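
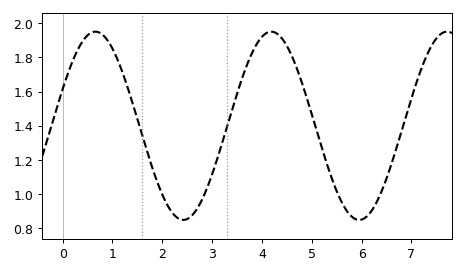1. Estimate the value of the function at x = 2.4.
0.86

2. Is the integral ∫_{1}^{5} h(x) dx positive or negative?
positive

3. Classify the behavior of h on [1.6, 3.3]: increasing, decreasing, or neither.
neither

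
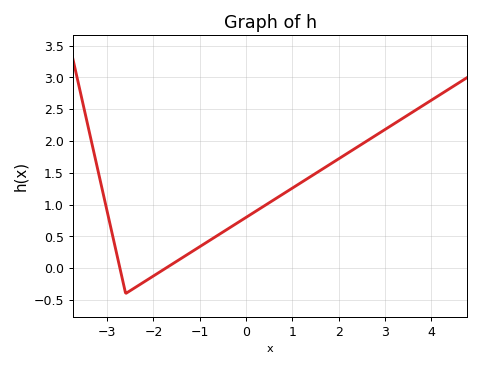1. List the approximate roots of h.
-2.8, -1.8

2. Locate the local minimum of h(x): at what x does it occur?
-2.6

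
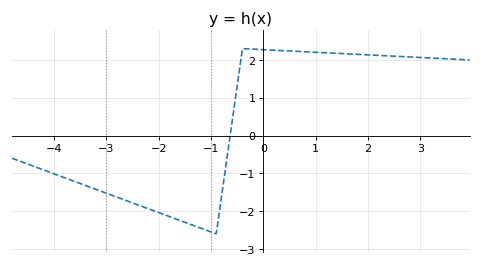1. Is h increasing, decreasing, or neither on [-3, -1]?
decreasing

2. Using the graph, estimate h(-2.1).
-2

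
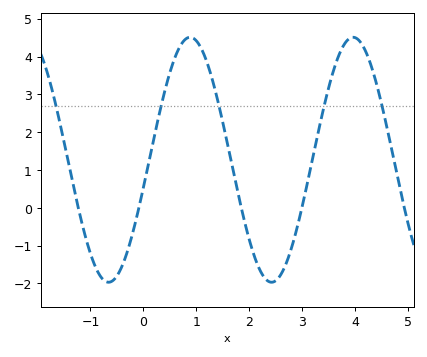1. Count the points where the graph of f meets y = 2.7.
5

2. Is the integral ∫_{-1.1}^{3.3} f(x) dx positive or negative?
positive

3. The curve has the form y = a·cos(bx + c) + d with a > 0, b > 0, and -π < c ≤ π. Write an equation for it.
y = 3.24cos(2.04x - 1.8) + 1.27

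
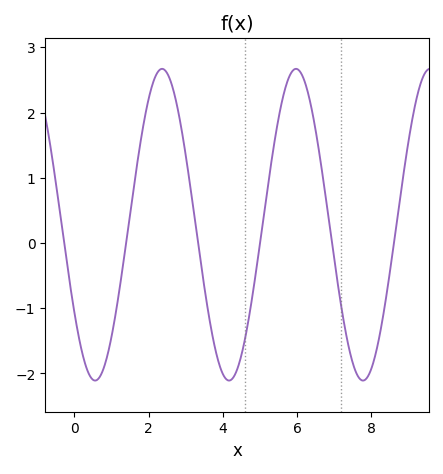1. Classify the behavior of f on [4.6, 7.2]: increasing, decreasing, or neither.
neither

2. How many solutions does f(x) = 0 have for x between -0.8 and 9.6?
6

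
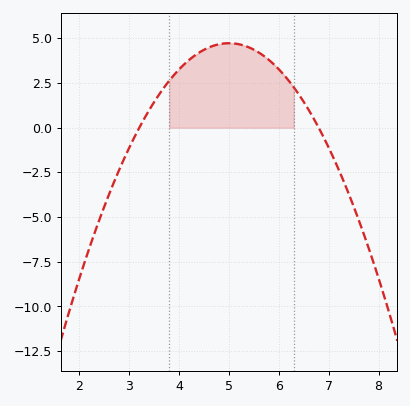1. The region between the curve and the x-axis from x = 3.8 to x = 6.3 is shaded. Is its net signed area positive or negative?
positive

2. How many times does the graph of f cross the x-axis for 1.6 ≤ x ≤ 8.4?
2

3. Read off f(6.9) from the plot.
-0.54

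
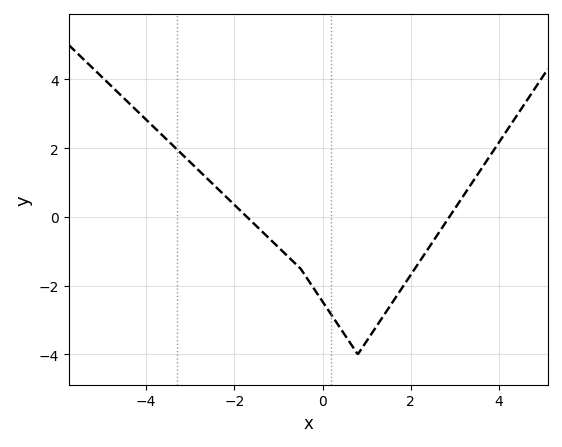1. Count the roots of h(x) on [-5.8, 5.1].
2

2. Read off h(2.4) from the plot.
-0.915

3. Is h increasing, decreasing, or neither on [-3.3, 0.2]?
decreasing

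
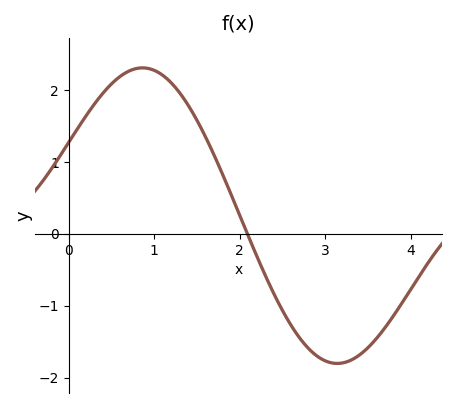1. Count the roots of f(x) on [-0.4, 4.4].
1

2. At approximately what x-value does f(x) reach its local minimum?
3.14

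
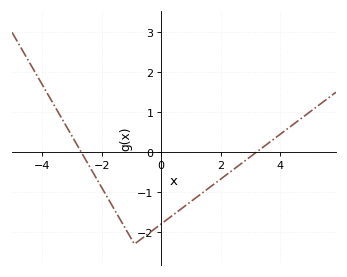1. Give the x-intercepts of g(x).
-2.69, 3.21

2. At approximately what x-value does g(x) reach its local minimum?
-0.898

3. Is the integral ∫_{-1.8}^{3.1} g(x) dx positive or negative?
negative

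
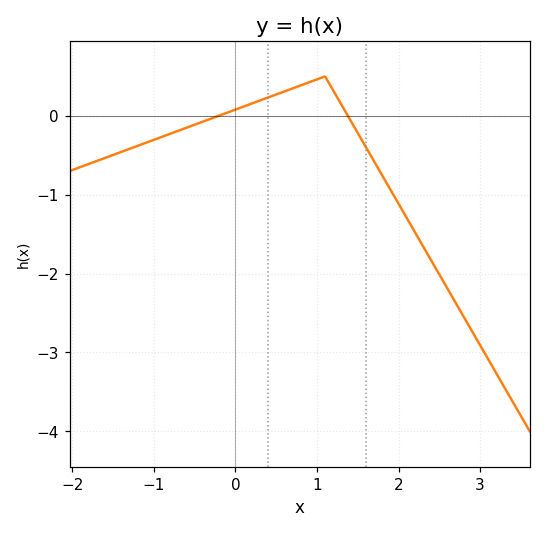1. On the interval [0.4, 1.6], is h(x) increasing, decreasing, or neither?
neither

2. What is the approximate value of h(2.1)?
-1.3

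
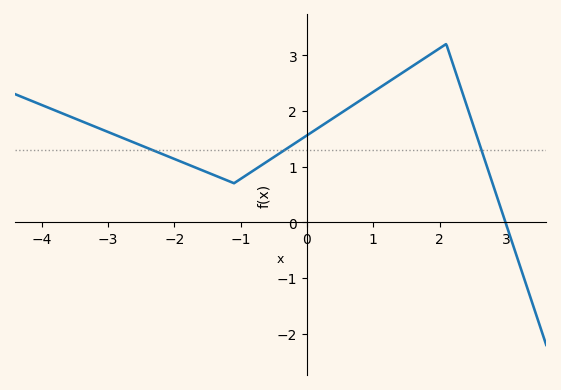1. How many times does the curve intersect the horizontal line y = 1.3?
3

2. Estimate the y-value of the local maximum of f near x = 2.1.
3.2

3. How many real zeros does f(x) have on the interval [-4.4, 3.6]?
1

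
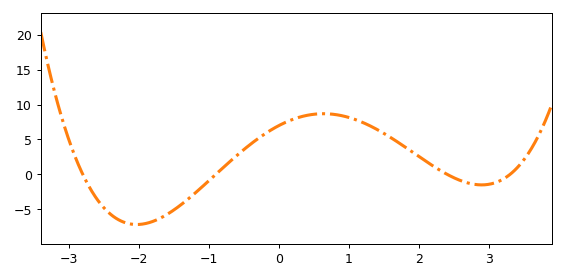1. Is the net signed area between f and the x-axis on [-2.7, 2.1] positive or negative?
positive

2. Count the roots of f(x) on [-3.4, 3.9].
4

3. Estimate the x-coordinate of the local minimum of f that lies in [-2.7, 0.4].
-2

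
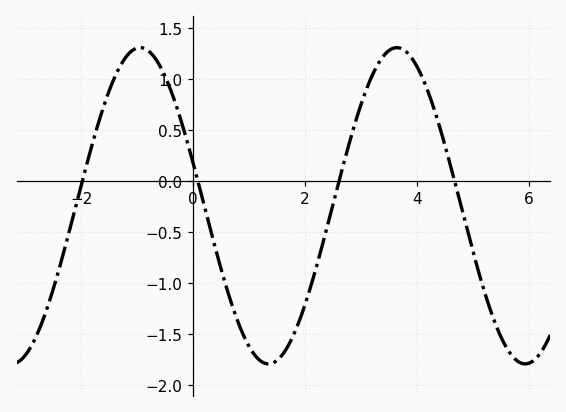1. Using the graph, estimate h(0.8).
-1.38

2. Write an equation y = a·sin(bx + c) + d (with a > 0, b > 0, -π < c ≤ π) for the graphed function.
y = 1.55sin(1.37x + 2.87) - 0.24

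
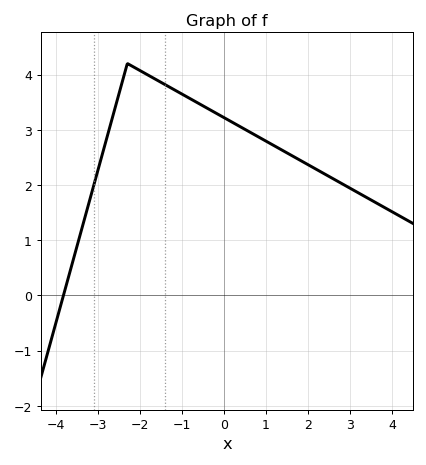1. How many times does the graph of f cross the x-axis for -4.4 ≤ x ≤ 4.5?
1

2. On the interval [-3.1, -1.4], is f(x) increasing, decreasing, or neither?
neither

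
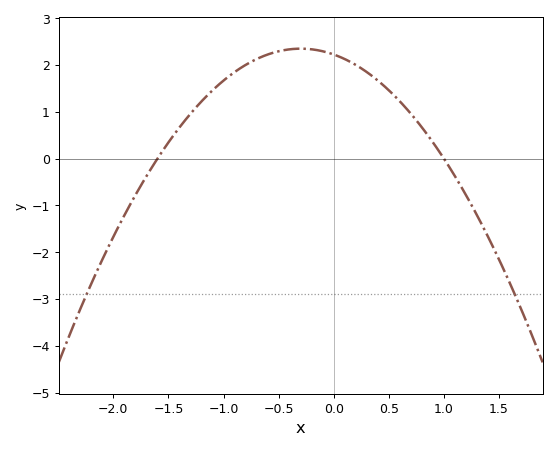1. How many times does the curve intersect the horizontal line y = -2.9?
2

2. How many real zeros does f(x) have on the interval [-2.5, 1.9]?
2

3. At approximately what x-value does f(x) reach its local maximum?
-0.3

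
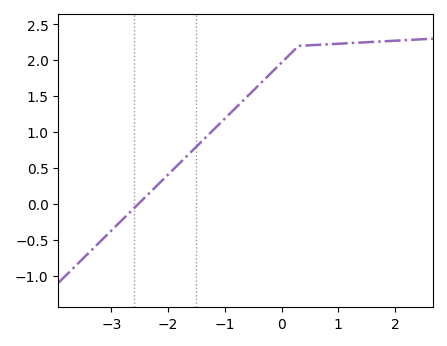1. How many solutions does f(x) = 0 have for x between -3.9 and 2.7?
1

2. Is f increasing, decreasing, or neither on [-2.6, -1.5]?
increasing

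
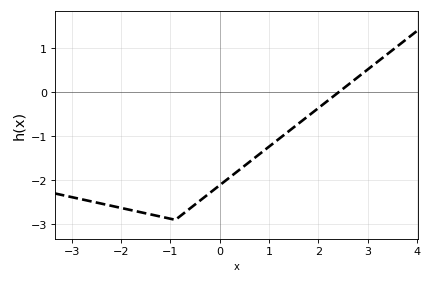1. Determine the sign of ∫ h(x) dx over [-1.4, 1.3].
negative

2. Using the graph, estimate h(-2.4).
-2.53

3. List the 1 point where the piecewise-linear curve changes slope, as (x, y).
(-0.9, -2.9)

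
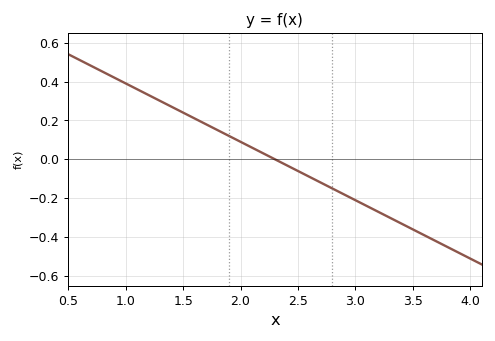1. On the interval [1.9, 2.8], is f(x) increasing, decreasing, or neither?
decreasing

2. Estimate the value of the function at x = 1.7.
0.18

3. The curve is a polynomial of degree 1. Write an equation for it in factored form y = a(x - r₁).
y = -0.3(x - 2.3)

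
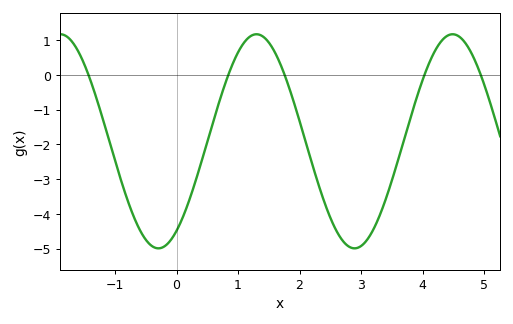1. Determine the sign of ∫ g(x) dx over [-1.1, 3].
negative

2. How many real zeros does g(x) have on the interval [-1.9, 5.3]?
5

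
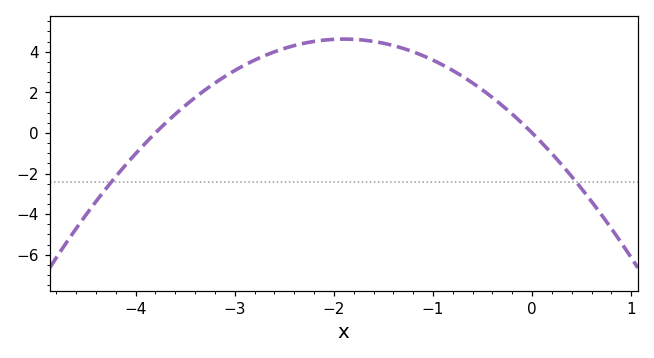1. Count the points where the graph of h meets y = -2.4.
2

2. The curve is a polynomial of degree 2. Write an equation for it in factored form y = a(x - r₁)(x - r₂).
y = -1.28(x + 3.8)(x - 0)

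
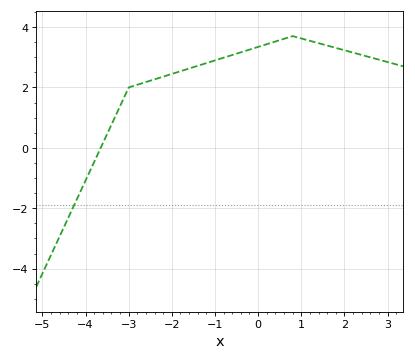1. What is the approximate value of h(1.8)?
3.31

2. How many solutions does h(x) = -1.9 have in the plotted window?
1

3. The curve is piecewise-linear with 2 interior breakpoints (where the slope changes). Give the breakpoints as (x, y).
(-3, 2); (0.8, 3.7)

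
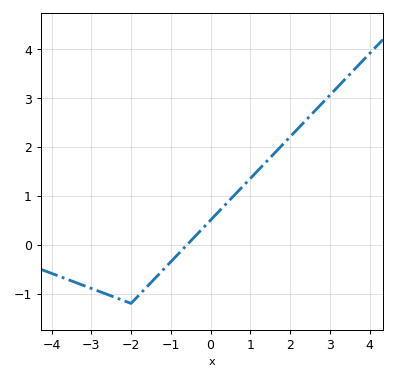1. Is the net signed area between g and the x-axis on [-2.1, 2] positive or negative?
positive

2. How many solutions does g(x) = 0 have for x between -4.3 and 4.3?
1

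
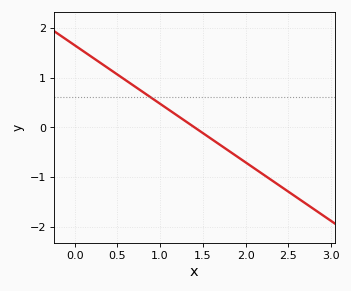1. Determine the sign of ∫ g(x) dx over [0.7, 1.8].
positive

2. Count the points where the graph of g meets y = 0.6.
1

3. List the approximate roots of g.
1.4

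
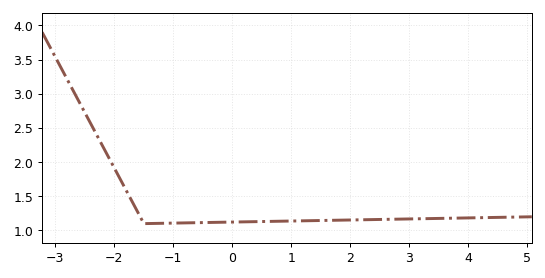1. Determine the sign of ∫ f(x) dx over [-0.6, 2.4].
positive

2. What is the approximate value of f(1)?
1.15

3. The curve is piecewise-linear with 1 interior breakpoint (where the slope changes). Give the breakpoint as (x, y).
(-1.5, 1.1)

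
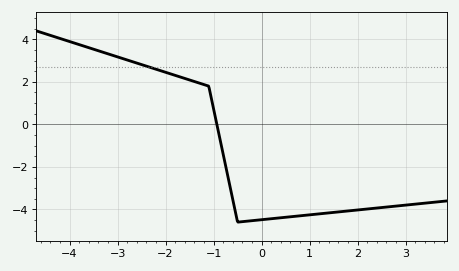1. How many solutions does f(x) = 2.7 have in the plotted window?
1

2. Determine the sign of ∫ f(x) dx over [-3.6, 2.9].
negative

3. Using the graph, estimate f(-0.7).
-2.4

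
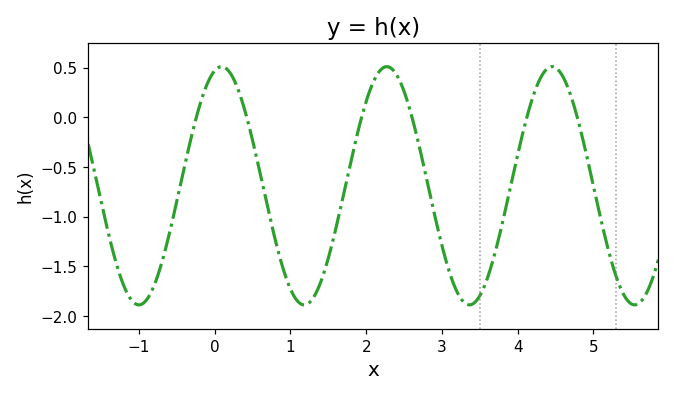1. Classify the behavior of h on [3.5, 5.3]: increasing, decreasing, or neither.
neither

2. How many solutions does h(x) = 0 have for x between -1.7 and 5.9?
6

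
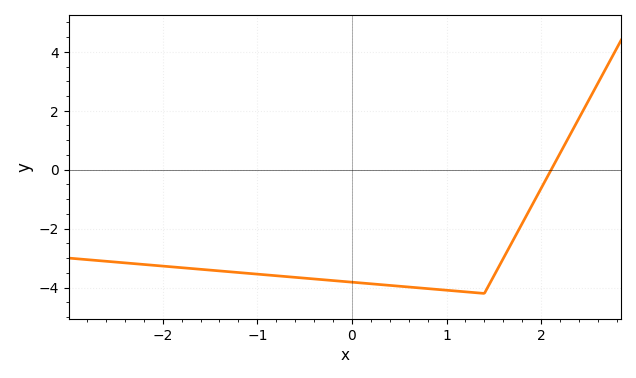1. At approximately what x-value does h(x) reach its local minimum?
1.4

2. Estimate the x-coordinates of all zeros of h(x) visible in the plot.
2.1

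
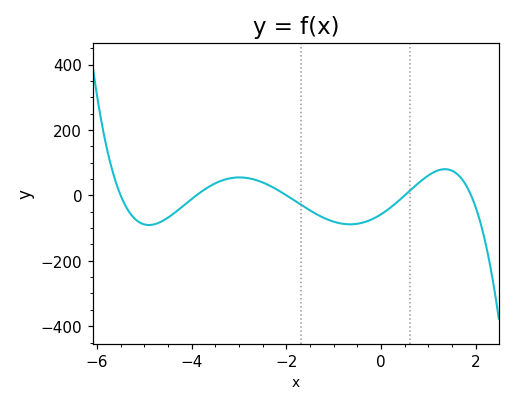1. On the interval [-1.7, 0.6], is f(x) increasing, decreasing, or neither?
neither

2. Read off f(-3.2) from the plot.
60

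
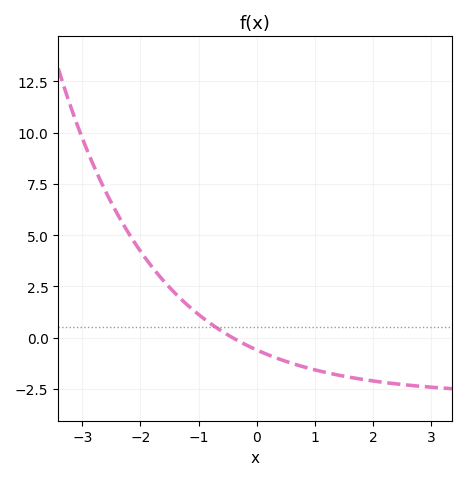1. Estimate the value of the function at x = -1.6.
2.8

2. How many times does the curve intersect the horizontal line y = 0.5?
1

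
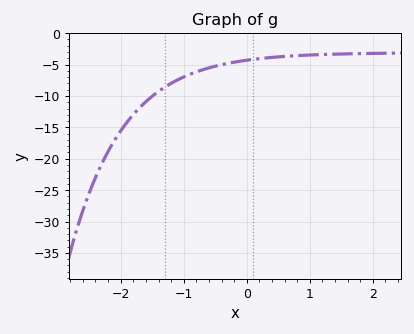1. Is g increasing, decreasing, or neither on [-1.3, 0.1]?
increasing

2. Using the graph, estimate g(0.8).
-3.57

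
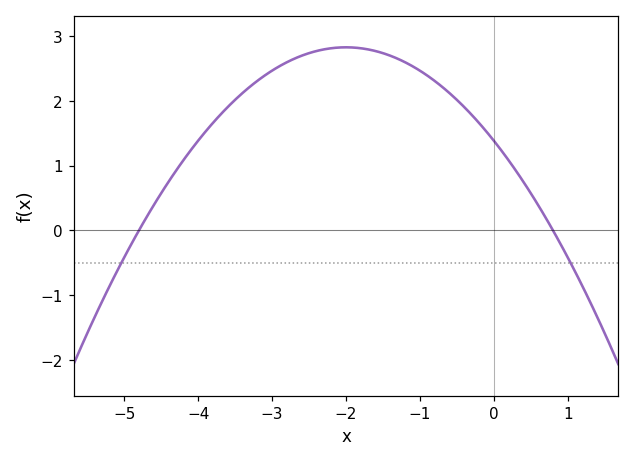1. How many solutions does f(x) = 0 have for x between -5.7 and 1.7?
2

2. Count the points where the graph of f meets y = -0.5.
2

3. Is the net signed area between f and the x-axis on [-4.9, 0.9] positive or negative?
positive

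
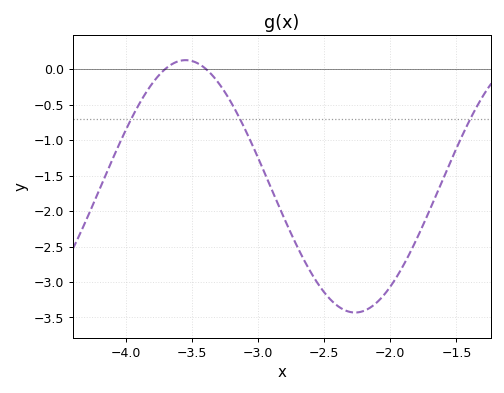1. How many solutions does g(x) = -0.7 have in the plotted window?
3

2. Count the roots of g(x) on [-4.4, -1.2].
2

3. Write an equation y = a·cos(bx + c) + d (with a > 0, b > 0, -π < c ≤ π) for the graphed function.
y = 1.78cos(2.45x + 2.41) - 1.65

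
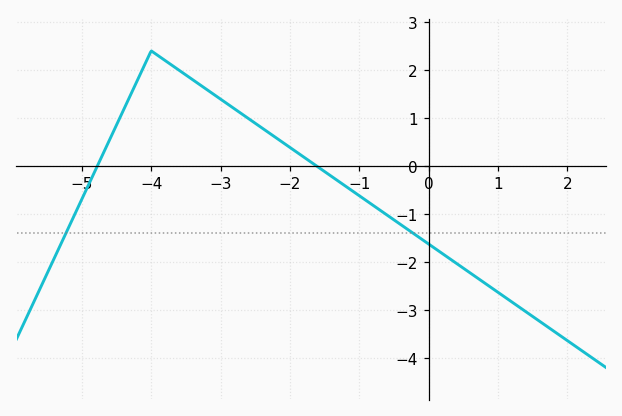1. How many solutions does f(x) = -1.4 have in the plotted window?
2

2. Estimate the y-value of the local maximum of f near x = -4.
2.4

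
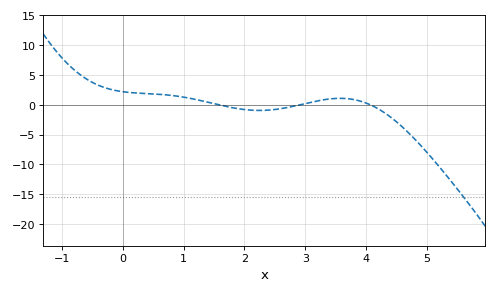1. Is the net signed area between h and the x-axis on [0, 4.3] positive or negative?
positive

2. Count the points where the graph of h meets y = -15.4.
1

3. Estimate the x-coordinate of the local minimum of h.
2.2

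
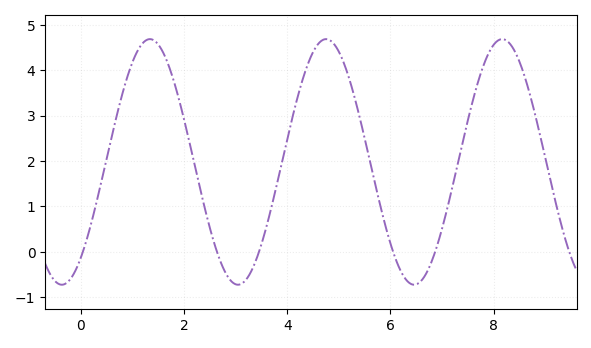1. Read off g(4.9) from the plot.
4.58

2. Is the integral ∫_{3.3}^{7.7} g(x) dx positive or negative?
positive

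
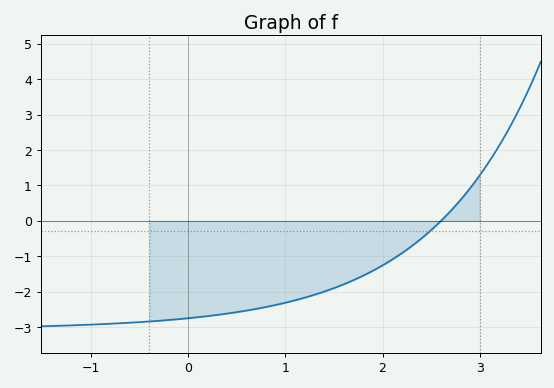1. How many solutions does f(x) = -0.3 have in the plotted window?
1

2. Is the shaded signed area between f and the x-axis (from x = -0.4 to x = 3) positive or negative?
negative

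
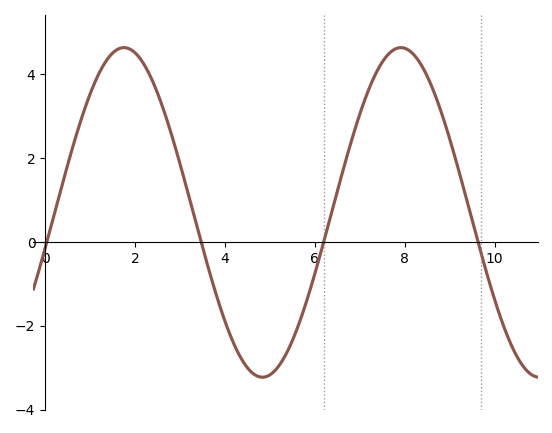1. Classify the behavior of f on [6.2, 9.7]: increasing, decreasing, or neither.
neither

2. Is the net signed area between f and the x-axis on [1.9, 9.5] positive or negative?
positive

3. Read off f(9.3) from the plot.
1.32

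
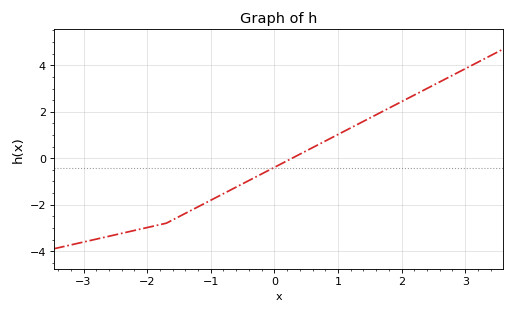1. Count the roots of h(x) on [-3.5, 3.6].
1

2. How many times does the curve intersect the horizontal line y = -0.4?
1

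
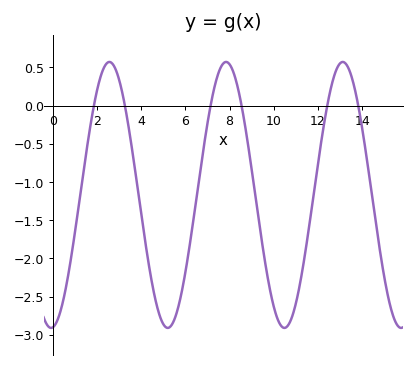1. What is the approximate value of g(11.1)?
-2.46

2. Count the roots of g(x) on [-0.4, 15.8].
6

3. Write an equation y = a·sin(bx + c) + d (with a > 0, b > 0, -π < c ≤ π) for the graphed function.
y = 1.74sin(1.19x - 1.48) - 1.17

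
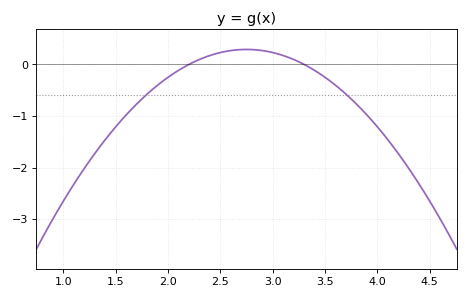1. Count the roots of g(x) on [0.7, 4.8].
2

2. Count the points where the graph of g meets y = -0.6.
2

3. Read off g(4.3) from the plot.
-2.02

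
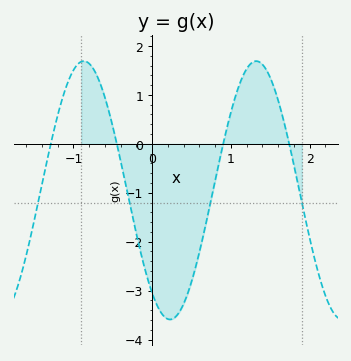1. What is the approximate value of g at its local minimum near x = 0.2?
-3.6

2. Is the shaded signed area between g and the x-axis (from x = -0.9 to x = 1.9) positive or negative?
negative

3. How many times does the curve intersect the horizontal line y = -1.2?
4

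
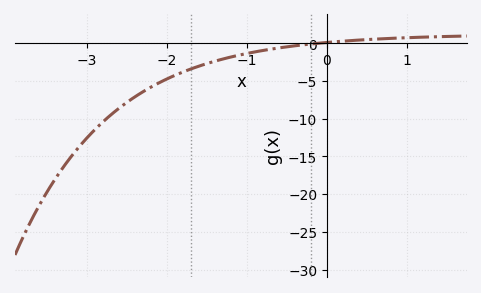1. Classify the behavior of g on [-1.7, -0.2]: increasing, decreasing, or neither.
increasing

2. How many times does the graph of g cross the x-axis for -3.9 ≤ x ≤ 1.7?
1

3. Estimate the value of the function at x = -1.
-1.36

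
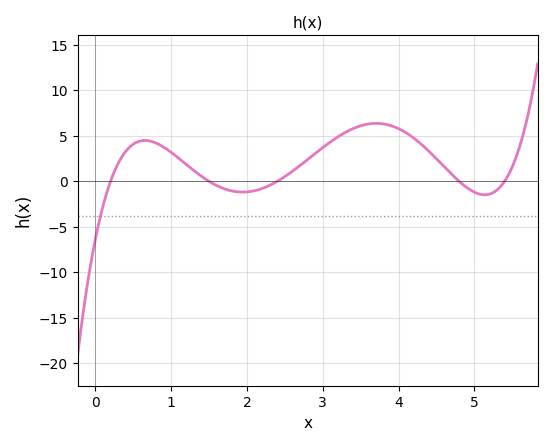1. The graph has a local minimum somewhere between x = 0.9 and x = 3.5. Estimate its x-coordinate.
1.94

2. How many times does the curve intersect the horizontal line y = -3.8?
1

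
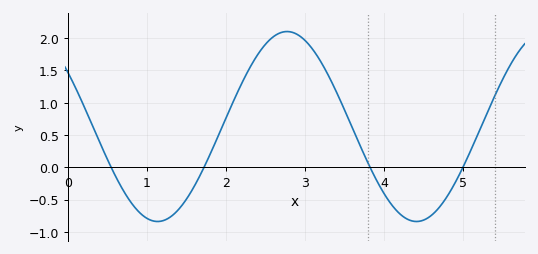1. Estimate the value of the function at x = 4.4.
-0.85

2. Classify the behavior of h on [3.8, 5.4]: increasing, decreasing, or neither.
neither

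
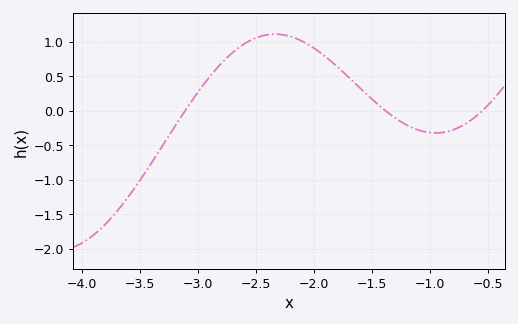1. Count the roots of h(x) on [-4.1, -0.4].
3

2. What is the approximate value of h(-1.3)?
-0.1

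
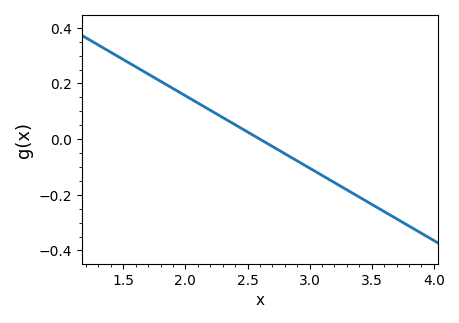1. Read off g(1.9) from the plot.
0.18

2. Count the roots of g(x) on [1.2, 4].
1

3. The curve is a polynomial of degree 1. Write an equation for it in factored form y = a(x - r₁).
y = -0.26(x - 2.6)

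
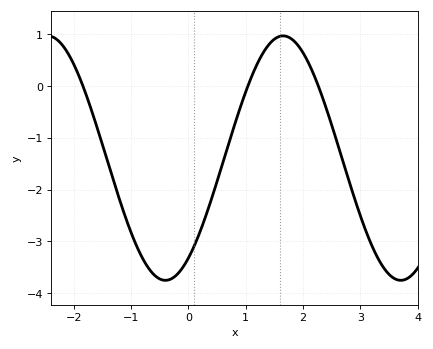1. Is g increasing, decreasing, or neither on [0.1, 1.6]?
increasing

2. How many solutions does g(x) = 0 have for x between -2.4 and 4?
3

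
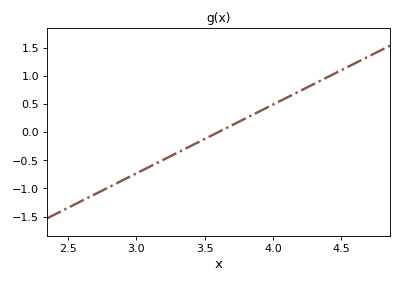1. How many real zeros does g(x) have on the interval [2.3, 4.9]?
1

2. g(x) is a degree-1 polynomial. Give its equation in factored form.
y = 1.22(x - 3.6)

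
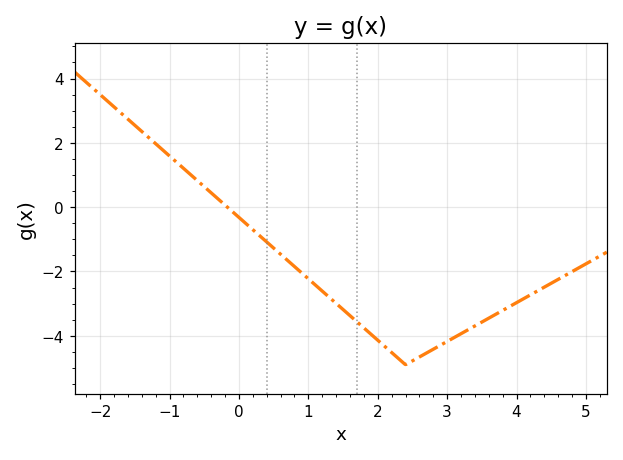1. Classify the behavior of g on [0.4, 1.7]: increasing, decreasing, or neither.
decreasing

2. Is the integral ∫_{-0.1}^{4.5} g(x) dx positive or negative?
negative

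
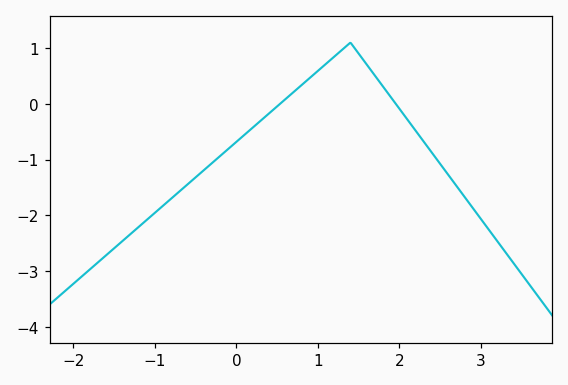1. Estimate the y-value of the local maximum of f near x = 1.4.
1.1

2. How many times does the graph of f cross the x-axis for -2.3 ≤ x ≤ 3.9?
2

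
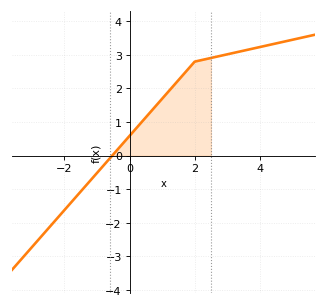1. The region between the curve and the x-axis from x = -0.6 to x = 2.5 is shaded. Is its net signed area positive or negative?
positive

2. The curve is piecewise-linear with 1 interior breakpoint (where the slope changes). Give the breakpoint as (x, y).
(2, 2.8)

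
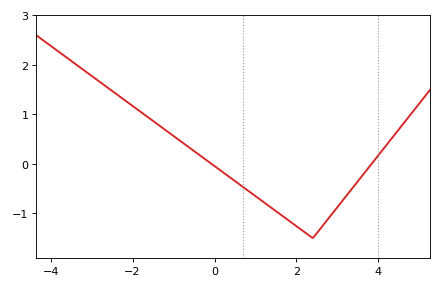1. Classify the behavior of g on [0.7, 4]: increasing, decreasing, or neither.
neither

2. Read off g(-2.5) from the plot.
1.47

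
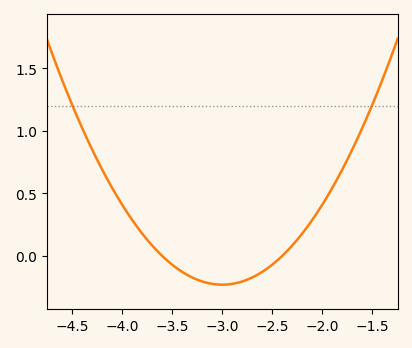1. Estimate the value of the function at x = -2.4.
0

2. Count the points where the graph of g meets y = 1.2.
2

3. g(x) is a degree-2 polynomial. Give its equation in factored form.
y = 0.64(x + 3.6)(x + 2.4)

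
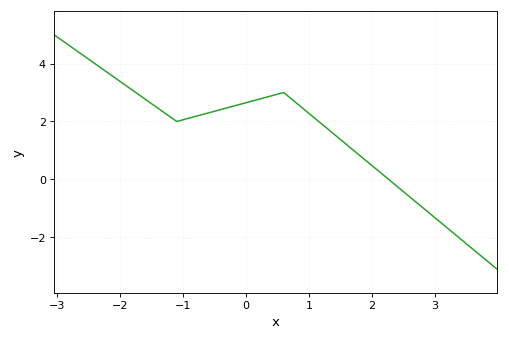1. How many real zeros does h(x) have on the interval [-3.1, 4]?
1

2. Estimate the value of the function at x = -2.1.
3.53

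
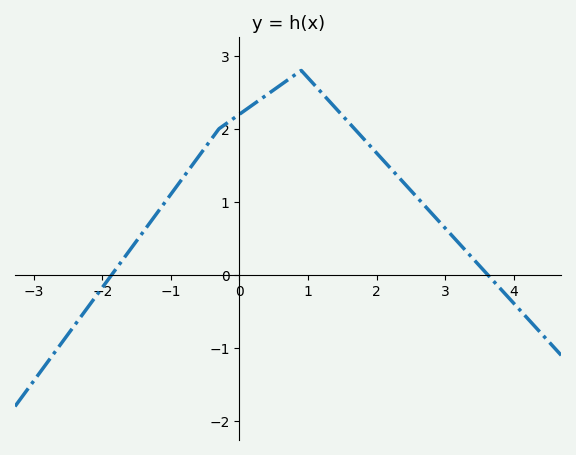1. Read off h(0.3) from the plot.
2.4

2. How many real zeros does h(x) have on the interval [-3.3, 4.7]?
2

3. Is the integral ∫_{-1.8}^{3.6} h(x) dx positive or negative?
positive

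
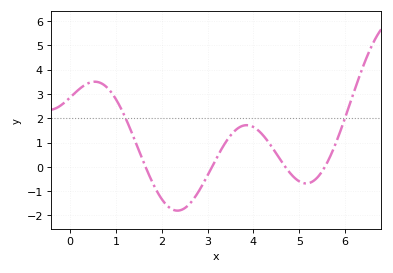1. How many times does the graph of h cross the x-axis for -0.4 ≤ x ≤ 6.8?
4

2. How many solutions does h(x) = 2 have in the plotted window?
2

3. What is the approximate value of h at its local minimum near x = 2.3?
-1.81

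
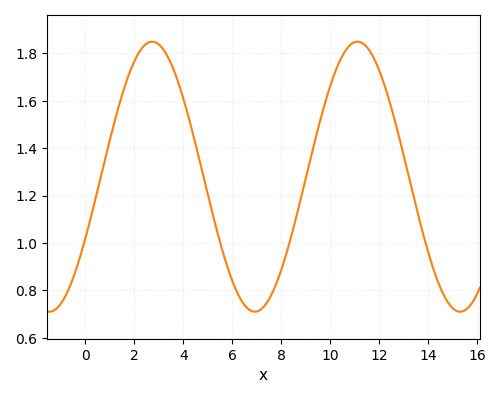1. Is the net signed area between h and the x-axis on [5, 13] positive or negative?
positive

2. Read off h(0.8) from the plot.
1.35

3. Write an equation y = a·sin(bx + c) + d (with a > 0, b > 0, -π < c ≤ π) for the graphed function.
y = 0.57sin(0.75x - 0.48) + 1.28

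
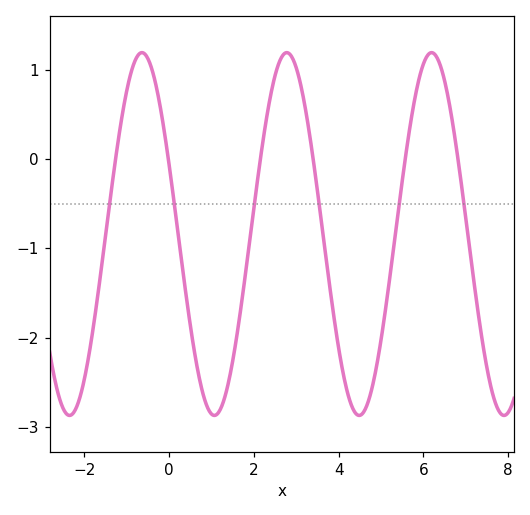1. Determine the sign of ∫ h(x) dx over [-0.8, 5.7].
negative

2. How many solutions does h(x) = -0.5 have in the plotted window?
6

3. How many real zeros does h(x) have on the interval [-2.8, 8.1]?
6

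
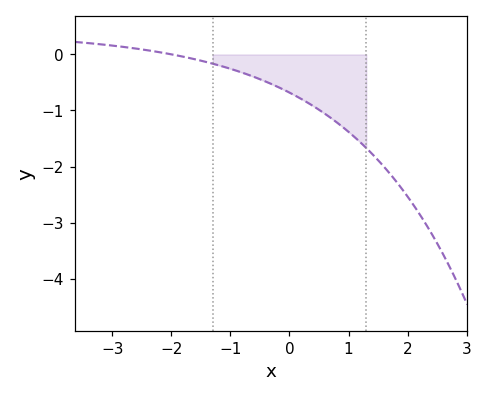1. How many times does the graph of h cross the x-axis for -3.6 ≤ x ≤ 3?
1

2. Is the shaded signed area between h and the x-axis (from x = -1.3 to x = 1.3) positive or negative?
negative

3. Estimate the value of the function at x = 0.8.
-1.2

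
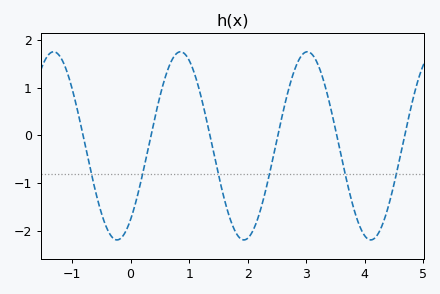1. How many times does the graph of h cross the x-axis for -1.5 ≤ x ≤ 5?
6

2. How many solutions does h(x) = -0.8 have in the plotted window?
6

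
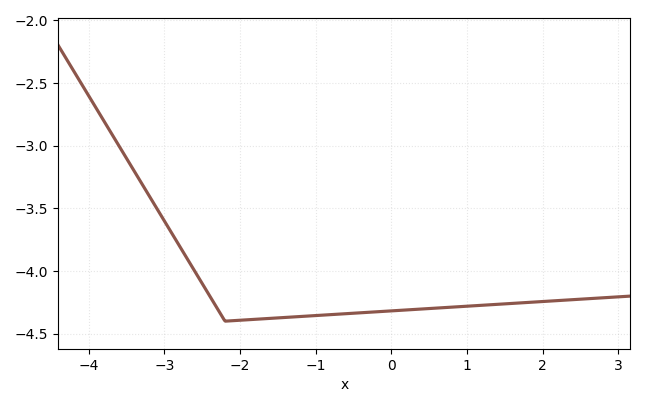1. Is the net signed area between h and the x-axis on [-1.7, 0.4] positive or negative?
negative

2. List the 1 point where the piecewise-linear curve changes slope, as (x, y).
(-2.2, -4.4)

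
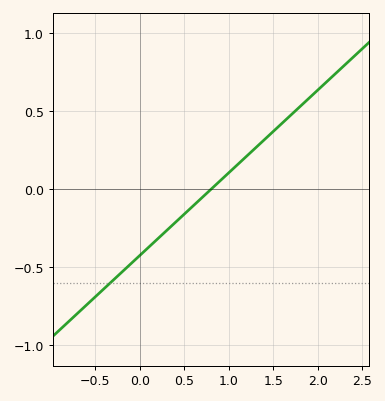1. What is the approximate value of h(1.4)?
0.3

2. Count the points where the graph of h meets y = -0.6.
1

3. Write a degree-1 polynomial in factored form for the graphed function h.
y = 0.53(x - 0.8)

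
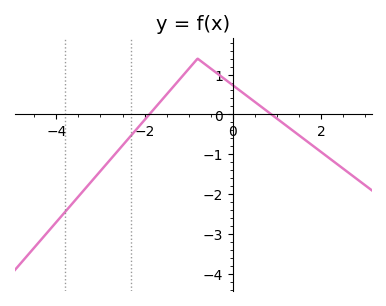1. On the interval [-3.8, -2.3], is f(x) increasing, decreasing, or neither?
increasing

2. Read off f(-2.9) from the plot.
-1.3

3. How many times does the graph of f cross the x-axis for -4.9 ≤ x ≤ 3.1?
2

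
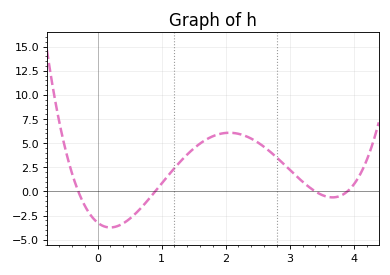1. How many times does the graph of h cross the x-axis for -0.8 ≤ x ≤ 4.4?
4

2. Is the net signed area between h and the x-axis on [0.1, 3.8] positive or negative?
positive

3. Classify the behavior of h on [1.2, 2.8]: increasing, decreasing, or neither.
neither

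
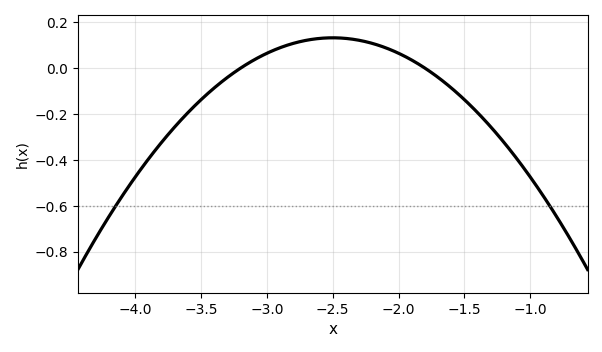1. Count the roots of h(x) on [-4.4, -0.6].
2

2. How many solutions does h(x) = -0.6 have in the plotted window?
2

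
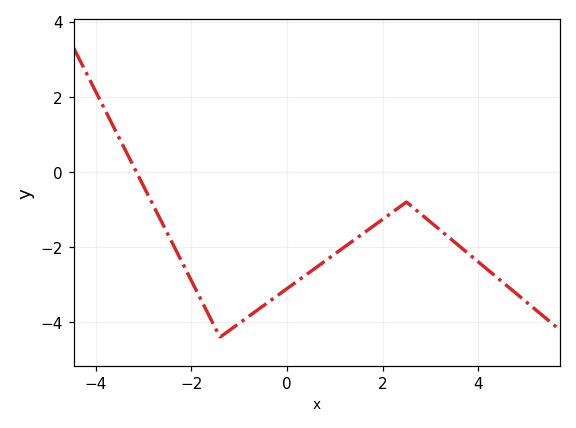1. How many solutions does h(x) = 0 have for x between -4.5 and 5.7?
1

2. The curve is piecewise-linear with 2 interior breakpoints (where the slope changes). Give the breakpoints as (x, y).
(-1.4, -4.4); (2.5, -0.8)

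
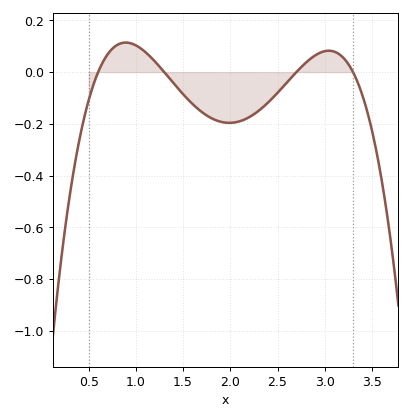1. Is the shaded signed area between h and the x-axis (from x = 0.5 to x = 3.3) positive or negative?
negative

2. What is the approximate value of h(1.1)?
0.077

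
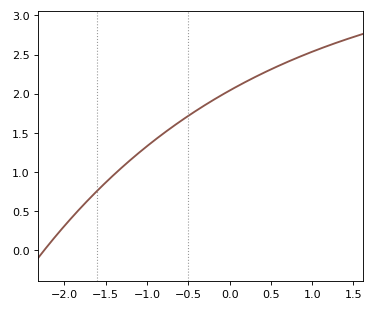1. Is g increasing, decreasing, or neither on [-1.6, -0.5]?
increasing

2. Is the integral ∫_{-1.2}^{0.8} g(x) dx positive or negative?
positive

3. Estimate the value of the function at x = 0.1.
2.1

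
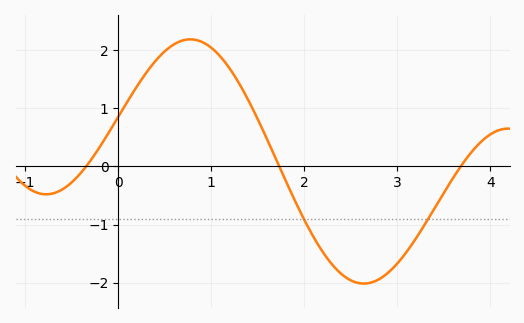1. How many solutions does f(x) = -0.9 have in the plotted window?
2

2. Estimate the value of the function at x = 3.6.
-0.2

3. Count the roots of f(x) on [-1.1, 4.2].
3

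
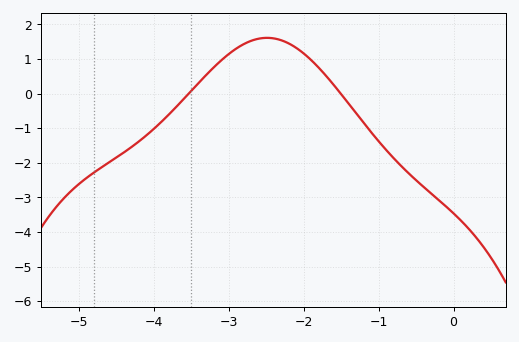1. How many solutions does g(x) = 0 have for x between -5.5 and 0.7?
2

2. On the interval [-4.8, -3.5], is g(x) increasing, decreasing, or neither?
increasing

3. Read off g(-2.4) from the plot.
1.6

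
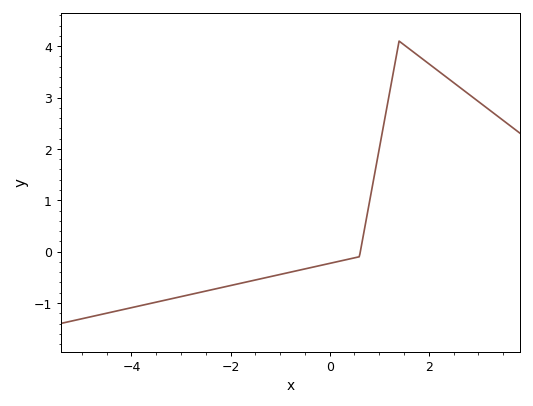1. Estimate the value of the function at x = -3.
-0.9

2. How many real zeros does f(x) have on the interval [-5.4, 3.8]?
1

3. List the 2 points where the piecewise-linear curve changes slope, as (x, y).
(0.6, -0.1); (1.4, 4.1)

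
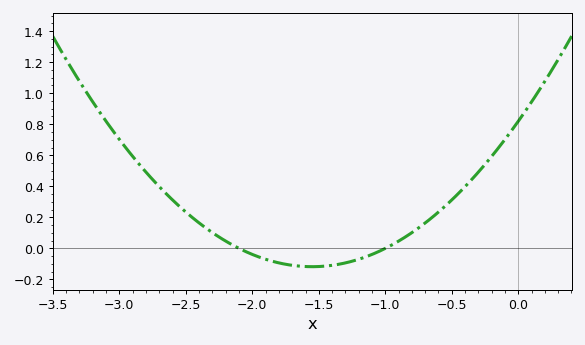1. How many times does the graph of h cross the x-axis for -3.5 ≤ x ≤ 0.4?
2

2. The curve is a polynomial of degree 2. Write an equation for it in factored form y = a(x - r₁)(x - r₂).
y = 0.39(x + 2.1)(x + 1)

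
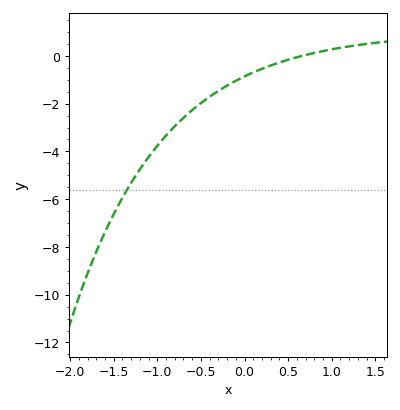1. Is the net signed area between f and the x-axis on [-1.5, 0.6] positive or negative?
negative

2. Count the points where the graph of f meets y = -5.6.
1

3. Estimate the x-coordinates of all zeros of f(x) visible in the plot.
0.66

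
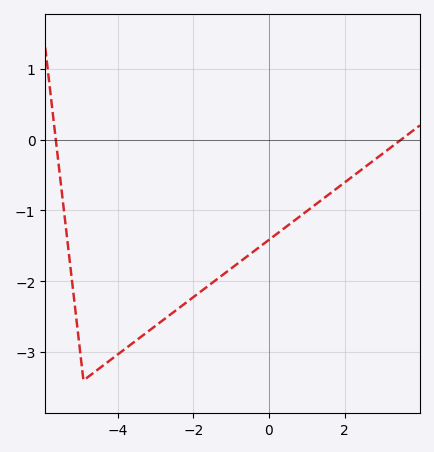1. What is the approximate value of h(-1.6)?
-2.06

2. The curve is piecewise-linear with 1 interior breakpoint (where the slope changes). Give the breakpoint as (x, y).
(-4.9, -3.4)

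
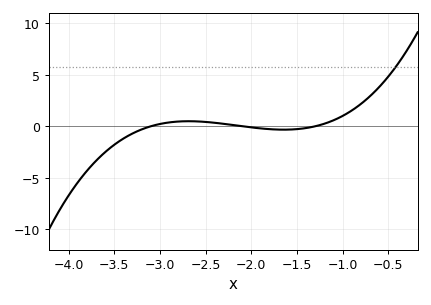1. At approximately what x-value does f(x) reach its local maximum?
-2.7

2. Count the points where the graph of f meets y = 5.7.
1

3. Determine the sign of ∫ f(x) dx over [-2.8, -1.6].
positive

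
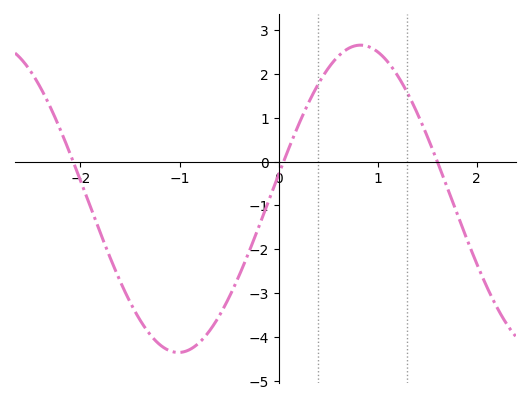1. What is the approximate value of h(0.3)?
1.3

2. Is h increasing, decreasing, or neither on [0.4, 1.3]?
neither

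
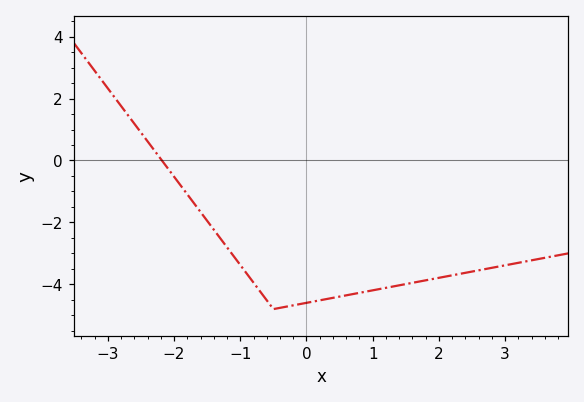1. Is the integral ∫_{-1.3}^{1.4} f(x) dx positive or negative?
negative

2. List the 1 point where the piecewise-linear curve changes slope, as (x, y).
(-0.5, -4.8)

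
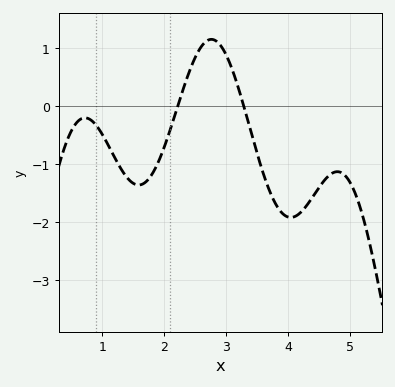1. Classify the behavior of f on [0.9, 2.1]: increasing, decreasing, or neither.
neither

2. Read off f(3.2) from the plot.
0.305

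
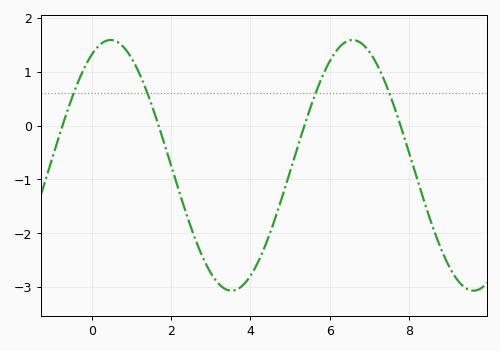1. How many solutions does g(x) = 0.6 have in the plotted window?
4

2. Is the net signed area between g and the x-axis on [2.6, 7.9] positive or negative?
negative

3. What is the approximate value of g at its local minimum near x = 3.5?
-3.1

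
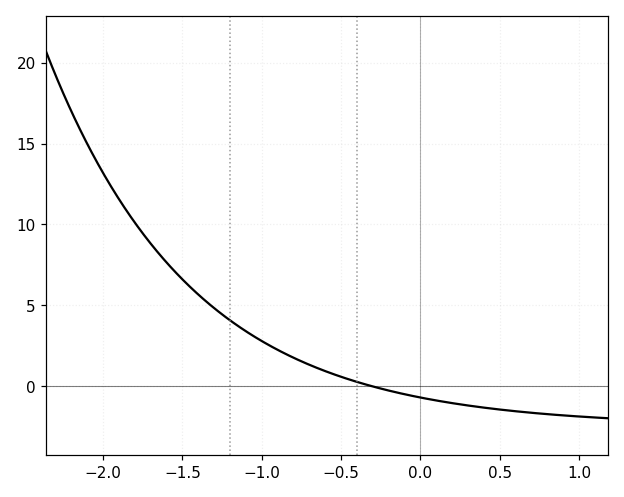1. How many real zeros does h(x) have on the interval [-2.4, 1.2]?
1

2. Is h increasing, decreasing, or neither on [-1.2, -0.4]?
decreasing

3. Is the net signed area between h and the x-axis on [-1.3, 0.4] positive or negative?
positive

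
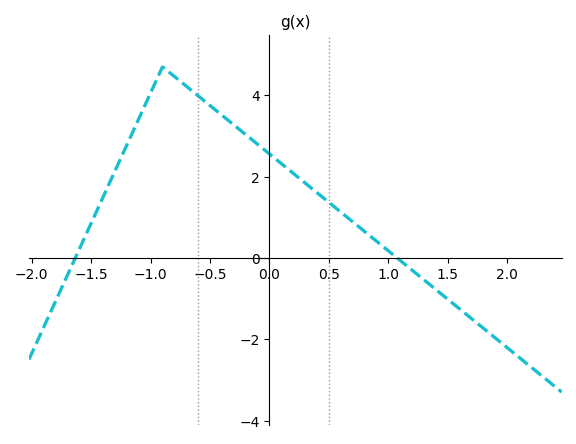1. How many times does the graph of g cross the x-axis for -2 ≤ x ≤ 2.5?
2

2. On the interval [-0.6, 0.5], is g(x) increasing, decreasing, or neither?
decreasing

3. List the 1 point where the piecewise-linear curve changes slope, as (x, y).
(-0.9, 4.7)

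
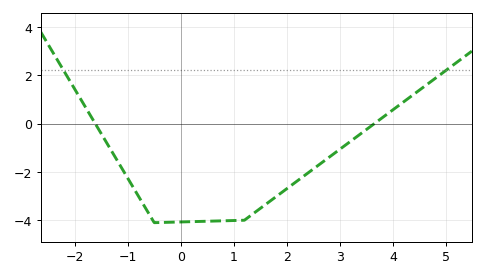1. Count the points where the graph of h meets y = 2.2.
2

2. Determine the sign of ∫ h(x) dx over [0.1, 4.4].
negative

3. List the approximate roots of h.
-1.61, 3.65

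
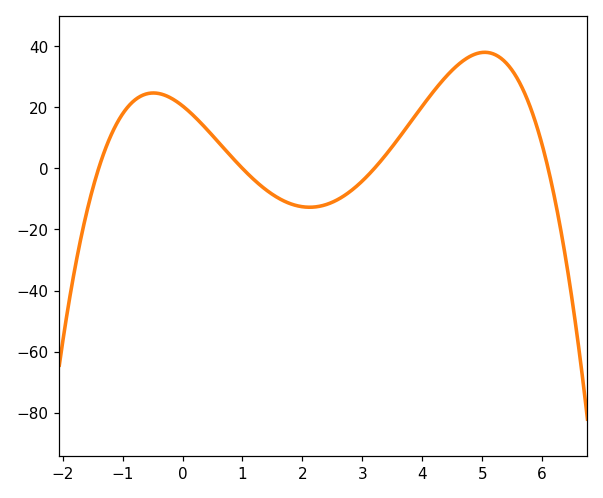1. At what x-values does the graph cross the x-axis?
-1.4, 1, 3.2, 6.1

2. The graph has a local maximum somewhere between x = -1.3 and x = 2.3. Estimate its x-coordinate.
-0.487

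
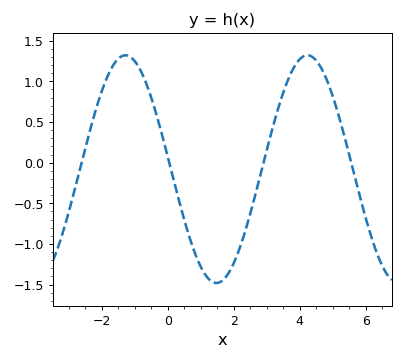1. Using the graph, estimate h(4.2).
1.32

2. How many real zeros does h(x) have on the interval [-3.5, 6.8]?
4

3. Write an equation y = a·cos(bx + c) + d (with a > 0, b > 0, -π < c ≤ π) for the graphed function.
y = 1.4cos(1.14x + 1.46) - 0.08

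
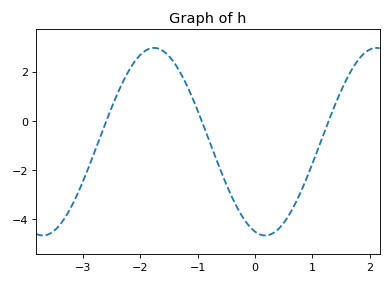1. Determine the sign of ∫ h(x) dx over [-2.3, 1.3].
negative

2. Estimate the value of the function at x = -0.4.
-3.1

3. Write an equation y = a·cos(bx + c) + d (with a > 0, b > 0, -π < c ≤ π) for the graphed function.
y = 3.82cos(1.62x + 2.85) - 0.84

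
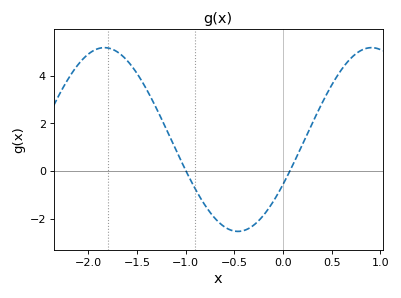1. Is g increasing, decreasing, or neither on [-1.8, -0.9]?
decreasing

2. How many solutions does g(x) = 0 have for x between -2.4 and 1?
2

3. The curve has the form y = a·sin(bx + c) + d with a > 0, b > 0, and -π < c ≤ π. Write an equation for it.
y = 3.86sin(2.29x - 0.51) + 1.32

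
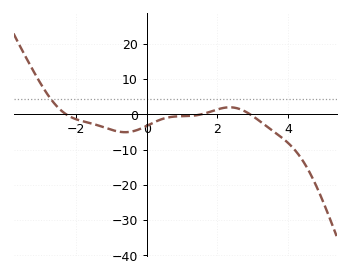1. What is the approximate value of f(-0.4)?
-4.84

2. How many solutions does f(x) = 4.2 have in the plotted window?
1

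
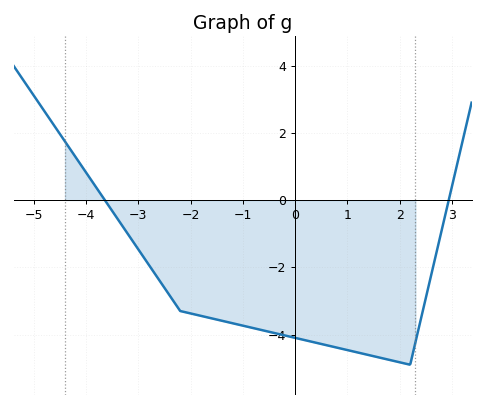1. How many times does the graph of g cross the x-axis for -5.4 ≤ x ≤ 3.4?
2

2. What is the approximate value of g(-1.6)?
-3.6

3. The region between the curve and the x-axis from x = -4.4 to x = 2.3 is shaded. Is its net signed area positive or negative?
negative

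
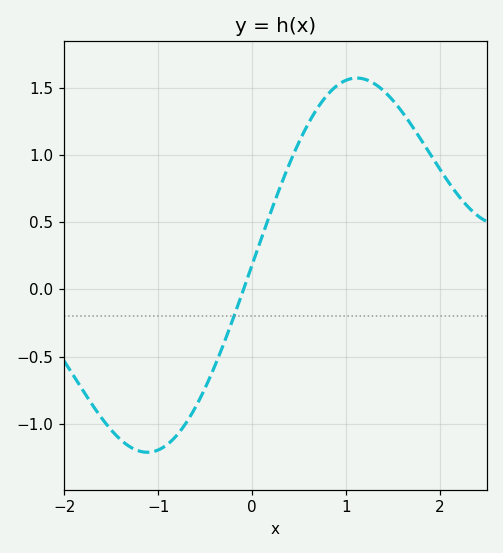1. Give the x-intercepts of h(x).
-0.09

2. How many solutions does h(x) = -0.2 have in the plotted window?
1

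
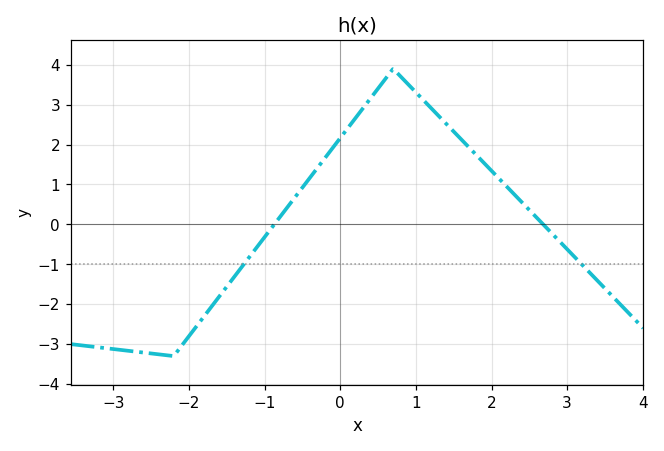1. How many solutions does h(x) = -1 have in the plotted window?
2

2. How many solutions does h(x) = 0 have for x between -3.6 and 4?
2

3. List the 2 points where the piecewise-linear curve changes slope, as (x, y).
(-2.2, -3.3); (0.7, 3.9)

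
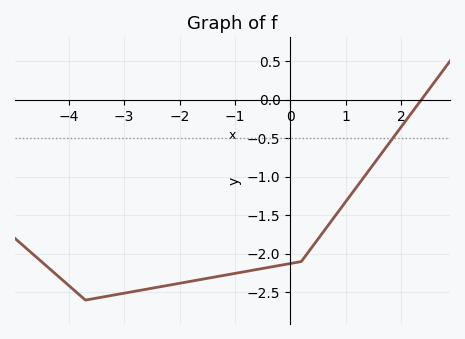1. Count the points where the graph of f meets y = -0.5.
1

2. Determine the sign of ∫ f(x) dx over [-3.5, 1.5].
negative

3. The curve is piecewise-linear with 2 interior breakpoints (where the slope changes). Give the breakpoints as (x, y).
(-3.7, -2.6); (0.2, -2.1)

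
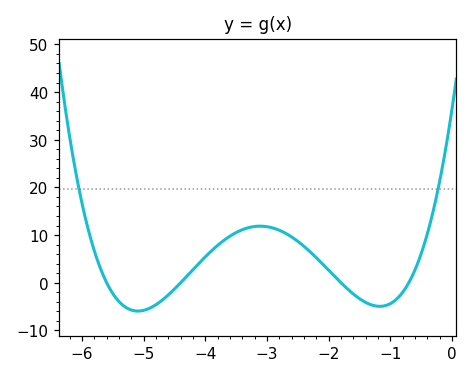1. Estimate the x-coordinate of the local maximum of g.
-3.1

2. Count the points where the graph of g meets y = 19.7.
2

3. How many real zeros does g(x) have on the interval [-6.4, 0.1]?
4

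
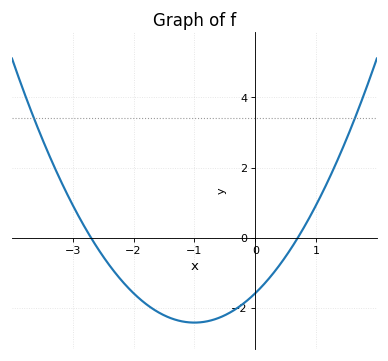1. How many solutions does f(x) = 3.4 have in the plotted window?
2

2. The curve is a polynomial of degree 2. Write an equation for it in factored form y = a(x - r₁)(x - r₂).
y = 0.84(x + 2.7)(x - 0.7)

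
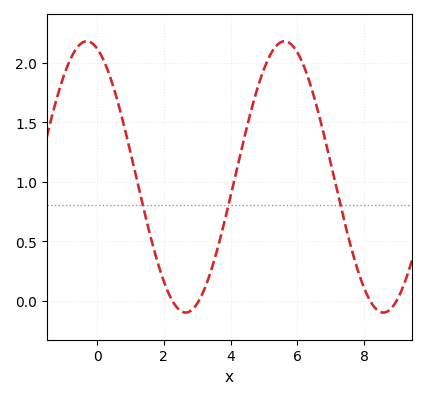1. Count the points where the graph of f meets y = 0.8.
3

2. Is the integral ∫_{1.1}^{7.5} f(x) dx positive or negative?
positive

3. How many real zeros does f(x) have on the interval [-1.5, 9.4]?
4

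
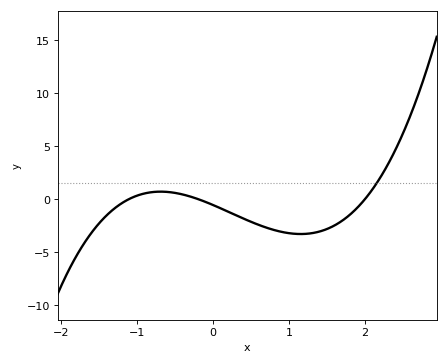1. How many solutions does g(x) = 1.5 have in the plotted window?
1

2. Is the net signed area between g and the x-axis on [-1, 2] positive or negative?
negative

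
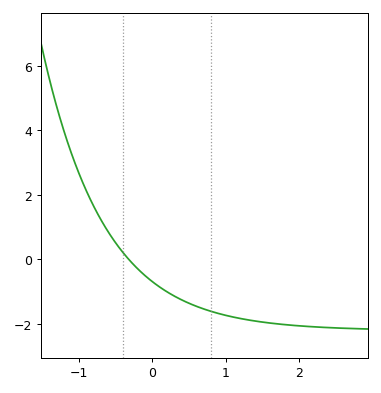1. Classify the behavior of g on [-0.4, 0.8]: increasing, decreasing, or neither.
decreasing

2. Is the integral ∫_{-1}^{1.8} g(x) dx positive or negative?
negative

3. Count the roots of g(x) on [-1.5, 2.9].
1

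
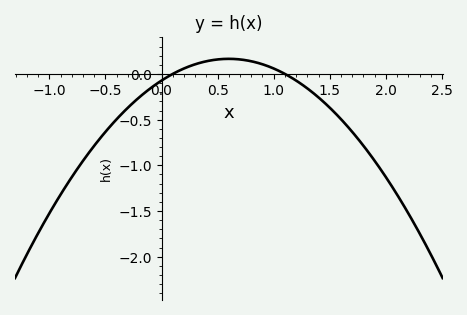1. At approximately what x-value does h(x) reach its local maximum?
0.6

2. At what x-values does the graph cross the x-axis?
0.1, 1.1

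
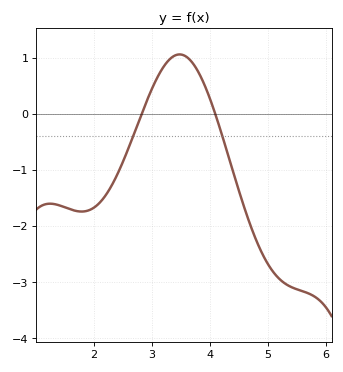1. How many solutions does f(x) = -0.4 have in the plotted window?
2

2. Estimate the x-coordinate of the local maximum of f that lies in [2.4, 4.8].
3.48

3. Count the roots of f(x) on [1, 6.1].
2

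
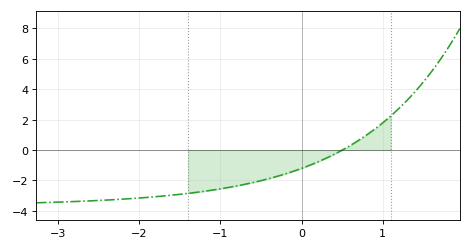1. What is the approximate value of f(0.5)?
-0.01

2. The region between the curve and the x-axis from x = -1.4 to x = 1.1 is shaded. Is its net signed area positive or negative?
negative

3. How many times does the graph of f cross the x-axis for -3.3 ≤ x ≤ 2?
1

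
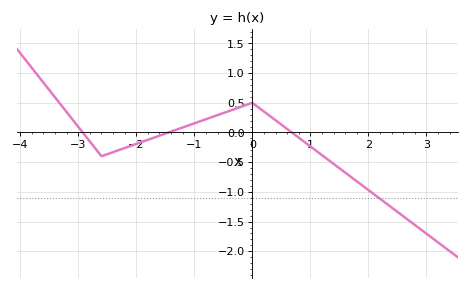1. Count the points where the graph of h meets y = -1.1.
1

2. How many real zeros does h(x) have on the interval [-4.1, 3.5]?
3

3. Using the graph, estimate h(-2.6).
-0.4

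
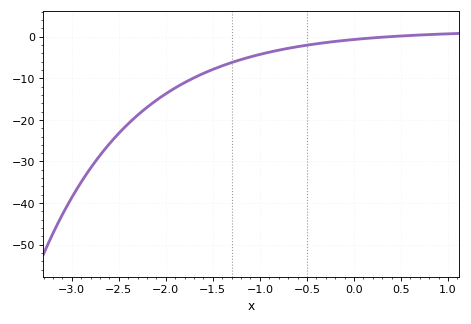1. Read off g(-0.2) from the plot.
-1.14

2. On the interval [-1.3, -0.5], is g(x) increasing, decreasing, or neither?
increasing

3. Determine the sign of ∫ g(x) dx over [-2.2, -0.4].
negative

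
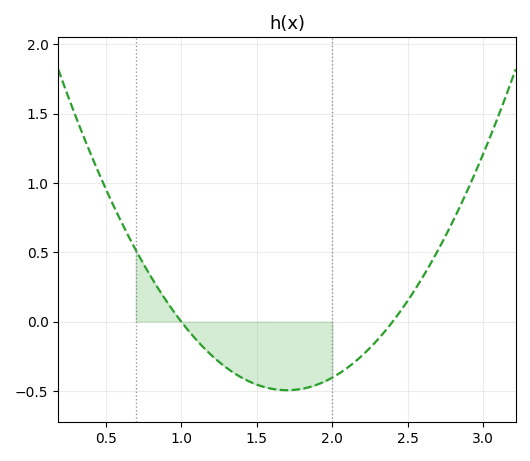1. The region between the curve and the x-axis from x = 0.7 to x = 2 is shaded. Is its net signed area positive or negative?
negative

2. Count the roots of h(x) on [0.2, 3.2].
2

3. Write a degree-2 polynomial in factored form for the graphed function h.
y = 1.01(x - 1)(x - 2.4)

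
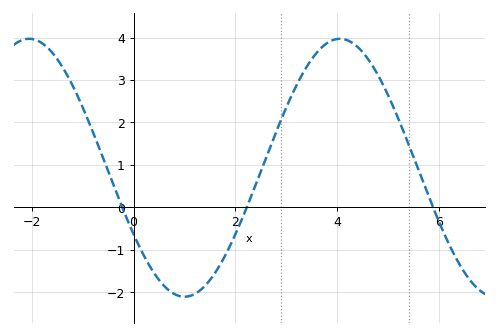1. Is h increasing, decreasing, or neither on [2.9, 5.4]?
neither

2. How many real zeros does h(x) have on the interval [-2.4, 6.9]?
3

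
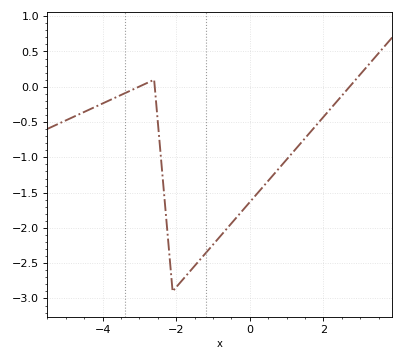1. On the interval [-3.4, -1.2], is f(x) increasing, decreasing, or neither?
neither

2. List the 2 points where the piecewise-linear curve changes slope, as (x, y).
(-2.6, 0.1); (-2.1, -2.9)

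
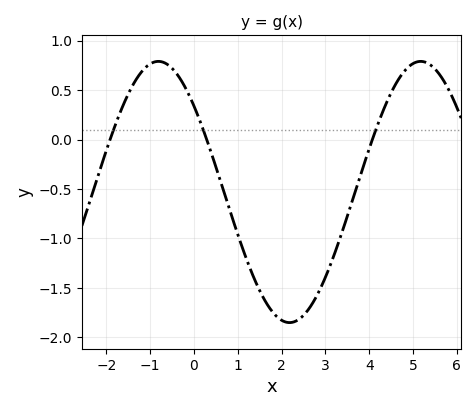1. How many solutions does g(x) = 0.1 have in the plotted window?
3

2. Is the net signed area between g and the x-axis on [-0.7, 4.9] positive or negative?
negative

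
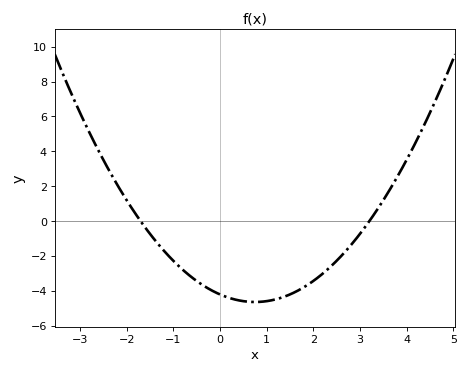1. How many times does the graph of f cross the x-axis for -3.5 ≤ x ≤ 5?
2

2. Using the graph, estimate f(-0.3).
-3.8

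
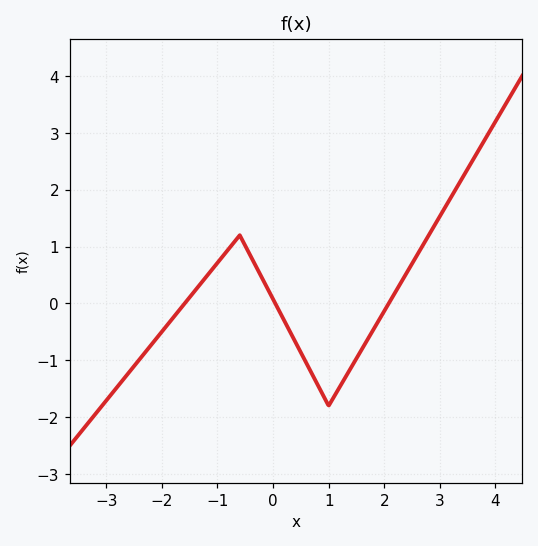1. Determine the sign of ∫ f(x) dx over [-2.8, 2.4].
negative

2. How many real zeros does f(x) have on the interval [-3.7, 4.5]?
3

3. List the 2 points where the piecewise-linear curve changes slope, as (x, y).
(-0.6, 1.2); (1, -1.8)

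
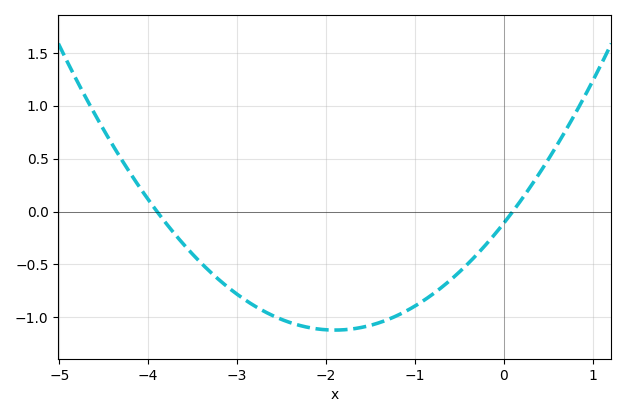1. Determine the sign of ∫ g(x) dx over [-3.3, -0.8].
negative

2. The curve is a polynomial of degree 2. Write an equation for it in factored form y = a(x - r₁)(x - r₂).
y = 0.28(x + 3.9)(x - 0.1)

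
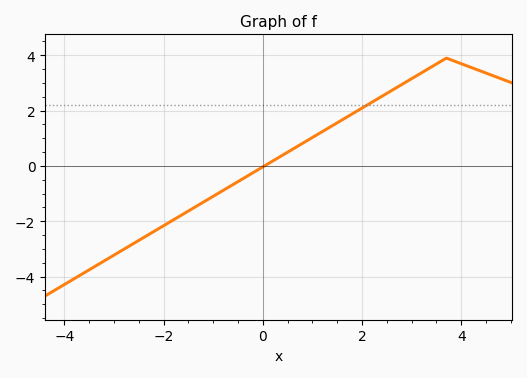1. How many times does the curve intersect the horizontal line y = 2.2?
1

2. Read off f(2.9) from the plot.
3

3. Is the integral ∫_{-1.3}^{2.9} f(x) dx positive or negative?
positive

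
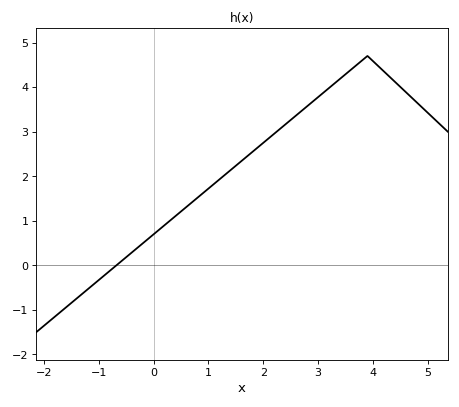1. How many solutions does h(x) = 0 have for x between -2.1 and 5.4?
1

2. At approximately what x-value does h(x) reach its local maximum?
3.9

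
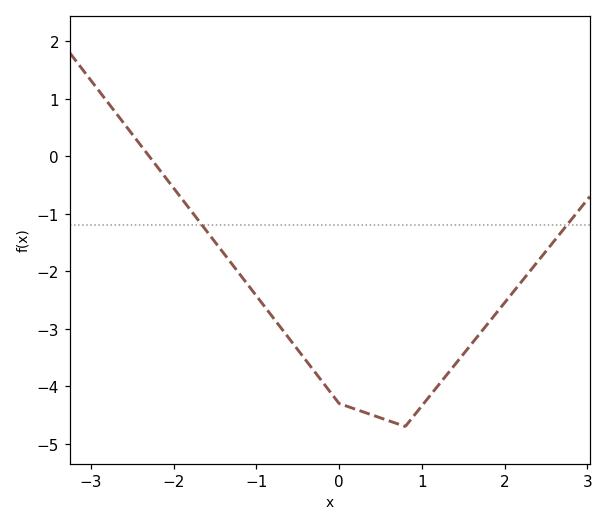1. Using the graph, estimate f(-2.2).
-0.2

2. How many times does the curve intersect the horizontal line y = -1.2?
2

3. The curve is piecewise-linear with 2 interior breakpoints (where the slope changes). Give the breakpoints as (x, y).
(0, -4.3); (0.8, -4.7)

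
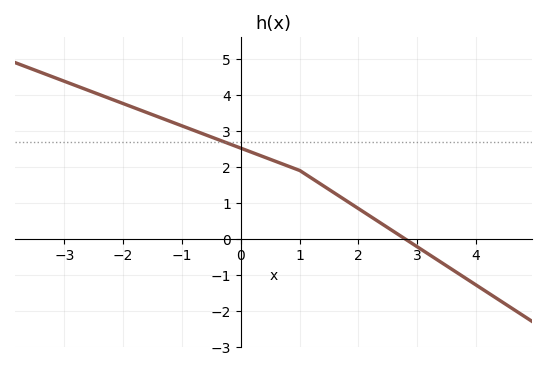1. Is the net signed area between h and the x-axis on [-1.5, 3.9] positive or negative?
positive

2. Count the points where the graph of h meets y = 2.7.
1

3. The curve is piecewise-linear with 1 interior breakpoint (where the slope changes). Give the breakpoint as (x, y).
(1, 1.9)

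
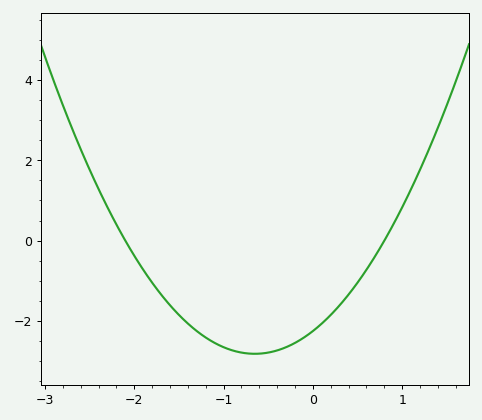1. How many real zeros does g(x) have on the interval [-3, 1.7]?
2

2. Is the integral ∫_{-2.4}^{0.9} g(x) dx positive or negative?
negative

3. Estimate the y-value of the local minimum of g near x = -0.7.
-2.82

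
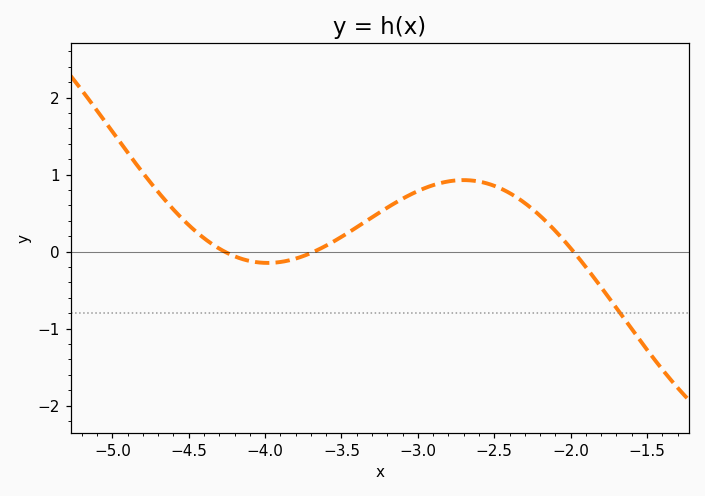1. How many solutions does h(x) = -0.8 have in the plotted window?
1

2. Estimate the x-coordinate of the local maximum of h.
-2.7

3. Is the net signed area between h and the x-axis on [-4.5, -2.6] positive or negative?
positive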